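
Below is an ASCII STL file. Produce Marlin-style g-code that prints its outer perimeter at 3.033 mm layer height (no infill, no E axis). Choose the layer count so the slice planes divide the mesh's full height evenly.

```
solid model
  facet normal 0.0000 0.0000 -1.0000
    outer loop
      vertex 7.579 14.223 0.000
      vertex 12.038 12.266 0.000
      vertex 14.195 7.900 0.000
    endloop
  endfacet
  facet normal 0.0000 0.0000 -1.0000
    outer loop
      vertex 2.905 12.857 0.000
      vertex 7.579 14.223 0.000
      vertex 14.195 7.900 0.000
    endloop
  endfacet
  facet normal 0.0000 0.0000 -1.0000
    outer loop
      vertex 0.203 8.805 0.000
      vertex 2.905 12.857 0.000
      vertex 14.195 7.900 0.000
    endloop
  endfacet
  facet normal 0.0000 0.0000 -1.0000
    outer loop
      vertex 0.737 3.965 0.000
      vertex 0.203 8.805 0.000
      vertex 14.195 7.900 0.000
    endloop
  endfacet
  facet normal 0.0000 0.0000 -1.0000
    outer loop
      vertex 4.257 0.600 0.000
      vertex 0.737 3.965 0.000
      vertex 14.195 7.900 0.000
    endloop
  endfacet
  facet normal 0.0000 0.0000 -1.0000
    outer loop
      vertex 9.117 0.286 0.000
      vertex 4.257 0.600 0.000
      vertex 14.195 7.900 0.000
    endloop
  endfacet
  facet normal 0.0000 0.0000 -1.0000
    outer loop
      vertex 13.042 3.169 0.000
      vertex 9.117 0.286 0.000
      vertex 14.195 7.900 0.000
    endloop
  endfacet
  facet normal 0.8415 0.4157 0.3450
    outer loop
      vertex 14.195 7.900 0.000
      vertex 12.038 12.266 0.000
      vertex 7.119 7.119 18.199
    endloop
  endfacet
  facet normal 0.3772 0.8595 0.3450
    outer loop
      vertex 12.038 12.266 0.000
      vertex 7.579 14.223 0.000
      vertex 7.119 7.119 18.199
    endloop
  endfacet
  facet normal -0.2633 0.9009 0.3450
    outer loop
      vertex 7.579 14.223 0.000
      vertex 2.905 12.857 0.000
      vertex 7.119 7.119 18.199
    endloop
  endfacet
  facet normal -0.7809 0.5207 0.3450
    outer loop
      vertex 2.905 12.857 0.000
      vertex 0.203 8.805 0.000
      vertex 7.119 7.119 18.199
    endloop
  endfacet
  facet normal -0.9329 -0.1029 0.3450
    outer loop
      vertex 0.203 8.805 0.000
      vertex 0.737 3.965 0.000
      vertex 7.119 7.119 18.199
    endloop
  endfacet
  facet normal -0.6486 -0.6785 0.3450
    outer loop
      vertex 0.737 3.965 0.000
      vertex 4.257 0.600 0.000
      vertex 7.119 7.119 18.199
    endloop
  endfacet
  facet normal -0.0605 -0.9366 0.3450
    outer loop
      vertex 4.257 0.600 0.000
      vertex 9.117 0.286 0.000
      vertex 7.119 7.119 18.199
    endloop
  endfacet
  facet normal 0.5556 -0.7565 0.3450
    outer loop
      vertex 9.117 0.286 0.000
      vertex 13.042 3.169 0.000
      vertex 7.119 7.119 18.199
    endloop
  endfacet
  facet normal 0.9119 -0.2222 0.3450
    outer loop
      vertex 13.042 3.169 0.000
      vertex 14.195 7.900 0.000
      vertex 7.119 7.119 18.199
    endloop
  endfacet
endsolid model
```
; perimeter-only toolpath
G21 ; units = mm
G90 ; absolute positioning
G28 ; home
; layer 1
G0 Z3.033
G0 X13.016 Y7.770
G1 X11.218 Y11.408
G1 X7.502 Y13.039
G1 X3.607 Y11.901
G1 X1.356 Y8.524
G1 X1.801 Y4.491
G1 X4.734 Y1.686
G1 X8.784 Y1.425
G1 X12.055 Y3.827
G1 X13.016 Y7.770
; layer 2
G0 Z6.066
G0 X11.836 Y7.640
G1 X10.398 Y10.550
G1 X7.426 Y11.855
G1 X4.310 Y10.944
G1 X2.508 Y8.243
G1 X2.864 Y5.016
G1 X5.211 Y2.773
G1 X8.451 Y2.564
G1 X11.068 Y4.486
G1 X11.836 Y7.640
; layer 3
G0 Z9.100
G0 X10.657 Y7.510
G1 X9.579 Y9.692
G1 X7.349 Y10.671
G1 X5.012 Y9.988
G1 X3.661 Y7.962
G1 X3.928 Y5.542
G1 X5.688 Y3.859
G1 X8.118 Y3.702
G1 X10.081 Y5.144
G1 X10.657 Y7.510
; layer 4
G0 Z12.133
G0 X9.478 Y7.379
G1 X8.759 Y8.835
G1 X7.272 Y9.487
G1 X5.714 Y9.032
G1 X4.814 Y7.681
G1 X4.992 Y6.068
G1 X6.165 Y4.946
G1 X7.785 Y4.841
G1 X9.093 Y5.802
G1 X9.478 Y7.379
; layer 5
G0 Z15.166
G0 X8.298 Y7.249
G1 X7.939 Y7.977
G1 X7.196 Y8.303
G1 X6.417 Y8.075
G1 X5.966 Y7.400
G1 X6.055 Y6.593
G1 X6.642 Y6.032
G1 X7.452 Y5.980
G1 X8.106 Y6.461
G1 X8.298 Y7.249
M2 ; end

The solid is a regular 9-sided pyramid, base circumscribed radius ≈ 7.12 mm, apex at z ≈ 18.2 mm. Slicing at Δz = 3.033 mm — 6 equal slices spanning the solid's height, so layer i sits at z = i·h/6 — gives 5 non-empty perimeters. Each is a 9-segment closed polygon; G0 lifts to the layer z and rapids to the start vertex, then G1 traces the edges. The cross-section shrinks linearly with z (the slice at the apex is degenerate and omitted).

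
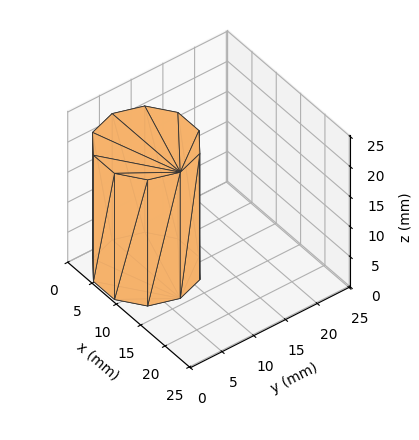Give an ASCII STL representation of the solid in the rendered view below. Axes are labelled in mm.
Reading the render: the shape is a regular 10-sided prism (a cylinder approximated with 10 flat sides), circumscribed radius ≈ 7 mm, height ≈ 21 mm (dimensions read to the nearest mm from the axis ticks). For the STL, each face is triangulated and given an outward normal.

solid part
  facet normal 0.0000 0.0000 -1.0000
    outer loop
      vertex 9.163 13.657 0.000
      vertex 12.663 11.114 0.000
      vertex 14.000 7.000 0.000
    endloop
  endfacet
  facet normal 0.0000 0.0000 -1.0000
    outer loop
      vertex 4.837 13.657 0.000
      vertex 9.163 13.657 0.000
      vertex 14.000 7.000 0.000
    endloop
  endfacet
  facet normal 0.0000 0.0000 -1.0000
    outer loop
      vertex 1.337 11.114 0.000
      vertex 4.837 13.657 0.000
      vertex 14.000 7.000 0.000
    endloop
  endfacet
  facet normal 0.0000 0.0000 -1.0000
    outer loop
      vertex 0.000 7.000 0.000
      vertex 1.337 11.114 0.000
      vertex 14.000 7.000 0.000
    endloop
  endfacet
  facet normal 0.0000 0.0000 -1.0000
    outer loop
      vertex 1.337 2.886 0.000
      vertex 0.000 7.000 0.000
      vertex 14.000 7.000 0.000
    endloop
  endfacet
  facet normal 0.0000 0.0000 -1.0000
    outer loop
      vertex 4.837 0.343 0.000
      vertex 1.337 2.886 0.000
      vertex 14.000 7.000 0.000
    endloop
  endfacet
  facet normal 0.0000 0.0000 -1.0000
    outer loop
      vertex 9.163 0.343 0.000
      vertex 4.837 0.343 0.000
      vertex 14.000 7.000 0.000
    endloop
  endfacet
  facet normal 0.0000 0.0000 -1.0000
    outer loop
      vertex 12.663 2.886 0.000
      vertex 9.163 0.343 0.000
      vertex 14.000 7.000 0.000
    endloop
  endfacet
  facet normal 0.0000 0.0000 1.0000
    outer loop
      vertex 14.000 7.000 21.000
      vertex 12.663 11.114 21.000
      vertex 9.163 13.657 21.000
    endloop
  endfacet
  facet normal 0.0000 0.0000 1.0000
    outer loop
      vertex 14.000 7.000 21.000
      vertex 9.163 13.657 21.000
      vertex 4.837 13.657 21.000
    endloop
  endfacet
  facet normal 0.0000 0.0000 1.0000
    outer loop
      vertex 14.000 7.000 21.000
      vertex 4.837 13.657 21.000
      vertex 1.337 11.114 21.000
    endloop
  endfacet
  facet normal 0.0000 0.0000 1.0000
    outer loop
      vertex 14.000 7.000 21.000
      vertex 1.337 11.114 21.000
      vertex 0.000 7.000 21.000
    endloop
  endfacet
  facet normal 0.0000 0.0000 1.0000
    outer loop
      vertex 14.000 7.000 21.000
      vertex 0.000 7.000 21.000
      vertex 1.337 2.886 21.000
    endloop
  endfacet
  facet normal 0.0000 0.0000 1.0000
    outer loop
      vertex 14.000 7.000 21.000
      vertex 1.337 2.886 21.000
      vertex 4.837 0.343 21.000
    endloop
  endfacet
  facet normal 0.0000 0.0000 1.0000
    outer loop
      vertex 14.000 7.000 21.000
      vertex 4.837 0.343 21.000
      vertex 9.163 0.343 21.000
    endloop
  endfacet
  facet normal 0.0000 0.0000 1.0000
    outer loop
      vertex 14.000 7.000 21.000
      vertex 9.163 0.343 21.000
      vertex 12.663 2.886 21.000
    endloop
  endfacet
  facet normal 0.9510 0.3091 0.0000
    outer loop
      vertex 14.000 7.000 0.000
      vertex 12.663 11.114 0.000
      vertex 12.663 11.114 21.000
    endloop
  endfacet
  facet normal 0.9510 0.3091 0.0000
    outer loop
      vertex 14.000 7.000 0.000
      vertex 12.663 11.114 21.000
      vertex 14.000 7.000 21.000
    endloop
  endfacet
  facet normal 0.5878 0.8090 0.0000
    outer loop
      vertex 12.663 11.114 0.000
      vertex 9.163 13.657 0.000
      vertex 9.163 13.657 21.000
    endloop
  endfacet
  facet normal 0.5878 0.8090 0.0000
    outer loop
      vertex 12.663 11.114 0.000
      vertex 9.163 13.657 21.000
      vertex 12.663 11.114 21.000
    endloop
  endfacet
  facet normal 0.0000 1.0000 0.0000
    outer loop
      vertex 9.163 13.657 0.000
      vertex 4.837 13.657 0.000
      vertex 4.837 13.657 21.000
    endloop
  endfacet
  facet normal 0.0000 1.0000 0.0000
    outer loop
      vertex 9.163 13.657 0.000
      vertex 4.837 13.657 21.000
      vertex 9.163 13.657 21.000
    endloop
  endfacet
  facet normal -0.5878 0.8090 0.0000
    outer loop
      vertex 4.837 13.657 0.000
      vertex 1.337 11.114 0.000
      vertex 1.337 11.114 21.000
    endloop
  endfacet
  facet normal -0.5878 0.8090 0.0000
    outer loop
      vertex 4.837 13.657 0.000
      vertex 1.337 11.114 21.000
      vertex 4.837 13.657 21.000
    endloop
  endfacet
  facet normal -0.9510 0.3091 0.0000
    outer loop
      vertex 1.337 11.114 0.000
      vertex 0.000 7.000 0.000
      vertex 0.000 7.000 21.000
    endloop
  endfacet
  facet normal -0.9510 0.3091 0.0000
    outer loop
      vertex 1.337 11.114 0.000
      vertex 0.000 7.000 21.000
      vertex 1.337 11.114 21.000
    endloop
  endfacet
  facet normal -0.9510 -0.3091 0.0000
    outer loop
      vertex 0.000 7.000 0.000
      vertex 1.337 2.886 0.000
      vertex 1.337 2.886 21.000
    endloop
  endfacet
  facet normal -0.9510 -0.3091 0.0000
    outer loop
      vertex 0.000 7.000 0.000
      vertex 1.337 2.886 21.000
      vertex 0.000 7.000 21.000
    endloop
  endfacet
  facet normal -0.5878 -0.8090 0.0000
    outer loop
      vertex 1.337 2.886 0.000
      vertex 4.837 0.343 0.000
      vertex 4.837 0.343 21.000
    endloop
  endfacet
  facet normal -0.5878 -0.8090 0.0000
    outer loop
      vertex 1.337 2.886 0.000
      vertex 4.837 0.343 21.000
      vertex 1.337 2.886 21.000
    endloop
  endfacet
  facet normal 0.0000 -1.0000 0.0000
    outer loop
      vertex 4.837 0.343 0.000
      vertex 9.163 0.343 0.000
      vertex 9.163 0.343 21.000
    endloop
  endfacet
  facet normal 0.0000 -1.0000 0.0000
    outer loop
      vertex 4.837 0.343 0.000
      vertex 9.163 0.343 21.000
      vertex 4.837 0.343 21.000
    endloop
  endfacet
  facet normal 0.5878 -0.8090 0.0000
    outer loop
      vertex 9.163 0.343 0.000
      vertex 12.663 2.886 0.000
      vertex 12.663 2.886 21.000
    endloop
  endfacet
  facet normal 0.5878 -0.8090 0.0000
    outer loop
      vertex 9.163 0.343 0.000
      vertex 12.663 2.886 21.000
      vertex 9.163 0.343 21.000
    endloop
  endfacet
  facet normal 0.9510 -0.3091 0.0000
    outer loop
      vertex 12.663 2.886 0.000
      vertex 14.000 7.000 0.000
      vertex 14.000 7.000 21.000
    endloop
  endfacet
  facet normal 0.9510 -0.3091 0.0000
    outer loop
      vertex 12.663 2.886 0.000
      vertex 14.000 7.000 21.000
      vertex 12.663 2.886 21.000
    endloop
  endfacet
endsolid part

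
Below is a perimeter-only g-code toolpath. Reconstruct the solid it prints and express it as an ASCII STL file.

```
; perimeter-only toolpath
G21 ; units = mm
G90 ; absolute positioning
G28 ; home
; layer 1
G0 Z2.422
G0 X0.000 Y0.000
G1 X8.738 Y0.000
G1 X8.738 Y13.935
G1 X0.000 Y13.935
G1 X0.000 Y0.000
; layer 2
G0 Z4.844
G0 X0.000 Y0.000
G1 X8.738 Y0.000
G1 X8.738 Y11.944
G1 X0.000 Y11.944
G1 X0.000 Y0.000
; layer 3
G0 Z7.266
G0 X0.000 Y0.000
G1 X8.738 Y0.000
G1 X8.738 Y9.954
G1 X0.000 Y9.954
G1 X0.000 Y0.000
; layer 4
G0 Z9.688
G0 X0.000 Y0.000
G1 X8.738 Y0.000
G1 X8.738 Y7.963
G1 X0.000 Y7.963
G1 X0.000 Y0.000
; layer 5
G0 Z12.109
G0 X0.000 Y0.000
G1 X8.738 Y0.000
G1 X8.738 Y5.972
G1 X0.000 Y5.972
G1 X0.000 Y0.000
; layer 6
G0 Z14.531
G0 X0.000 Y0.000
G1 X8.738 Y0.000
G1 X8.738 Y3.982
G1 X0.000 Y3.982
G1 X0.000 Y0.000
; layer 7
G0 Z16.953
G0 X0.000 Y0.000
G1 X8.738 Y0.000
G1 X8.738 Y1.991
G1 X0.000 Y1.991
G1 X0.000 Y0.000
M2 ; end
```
solid part
  facet normal 0.0000 0.0000 -1.0000
    outer loop
      vertex 8.738 15.926 0.000
      vertex 8.738 0.000 0.000
      vertex 0.000 0.000 0.000
    endloop
  endfacet
  facet normal 0.0000 0.0000 -1.0000
    outer loop
      vertex 0.000 15.926 0.000
      vertex 8.738 15.926 0.000
      vertex 0.000 0.000 0.000
    endloop
  endfacet
  facet normal 0.0000 -1.0000 0.0000
    outer loop
      vertex 0.000 0.000 0.000
      vertex 8.738 0.000 0.000
      vertex 8.738 0.000 19.375
    endloop
  endfacet
  facet normal 0.0000 -1.0000 0.0000
    outer loop
      vertex 0.000 0.000 0.000
      vertex 8.738 0.000 19.375
      vertex 0.000 0.000 19.375
    endloop
  endfacet
  facet normal 0.0000 0.7725 0.6350
    outer loop
      vertex 0.000 0.000 19.375
      vertex 8.738 0.000 19.375
      vertex 8.738 15.926 0.000
    endloop
  endfacet
  facet normal 0.0000 0.7725 0.6350
    outer loop
      vertex 0.000 0.000 19.375
      vertex 8.738 15.926 0.000
      vertex 0.000 15.926 0.000
    endloop
  endfacet
  facet normal -1.0000 0.0000 0.0000
    outer loop
      vertex 0.000 0.000 19.375
      vertex 0.000 15.926 0.000
      vertex 0.000 0.000 0.000
    endloop
  endfacet
  facet normal 1.0000 0.0000 0.0000
    outer loop
      vertex 8.738 0.000 0.000
      vertex 8.738 15.926 0.000
      vertex 8.738 0.000 19.375
    endloop
  endfacet
endsolid part

The G0 Z moves step by Δz≈2.422 mm. The G1 loops shrink linearly with z, so the solid tapers from its base footprint up to z≈19.4. Closing with a flat bottom cap and the tapered top and triangulating gives 8 facets — a wedge (ramp): 8.74 × 15.9 mm base, rising to 19.4 mm along the y=0 edge and sloping linearly to z=0 at y=15.9.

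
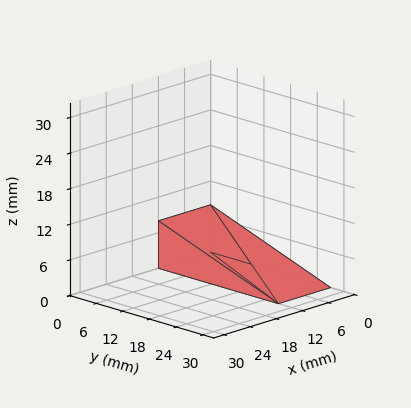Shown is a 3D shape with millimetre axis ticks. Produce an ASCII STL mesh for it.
Reading the render: the shape is a wedge (ramp): 12 × 27 mm base, rising to 8 mm along the y=0 edge and sloping linearly to z=0 at y=27 (dimensions read to the nearest mm from the axis ticks). For the STL, each face is triangulated and given an outward normal.

solid part
  facet normal 0.0000 0.0000 -1.0000
    outer loop
      vertex 12.00 27.00 0.00
      vertex 12.00 0.00 0.00
      vertex 0.00 0.00 0.00
    endloop
  endfacet
  facet normal 0.0000 0.0000 -1.0000
    outer loop
      vertex 0.00 27.00 0.00
      vertex 12.00 27.00 0.00
      vertex 0.00 0.00 0.00
    endloop
  endfacet
  facet normal 0.0000 -1.0000 0.0000
    outer loop
      vertex 0.00 0.00 0.00
      vertex 12.00 0.00 0.00
      vertex 12.00 0.00 8.00
    endloop
  endfacet
  facet normal 0.0000 -1.0000 0.0000
    outer loop
      vertex 0.00 0.00 0.00
      vertex 12.00 0.00 8.00
      vertex 0.00 0.00 8.00
    endloop
  endfacet
  facet normal 0.0000 0.2841 0.9588
    outer loop
      vertex 0.00 0.00 8.00
      vertex 12.00 0.00 8.00
      vertex 12.00 27.00 0.00
    endloop
  endfacet
  facet normal 0.0000 0.2841 0.9588
    outer loop
      vertex 0.00 0.00 8.00
      vertex 12.00 27.00 0.00
      vertex 0.00 27.00 0.00
    endloop
  endfacet
  facet normal -1.0000 0.0000 0.0000
    outer loop
      vertex 0.00 0.00 8.00
      vertex 0.00 27.00 0.00
      vertex 0.00 0.00 0.00
    endloop
  endfacet
  facet normal 1.0000 0.0000 0.0000
    outer loop
      vertex 12.00 0.00 0.00
      vertex 12.00 27.00 0.00
      vertex 12.00 0.00 8.00
    endloop
  endfacet
endsolid part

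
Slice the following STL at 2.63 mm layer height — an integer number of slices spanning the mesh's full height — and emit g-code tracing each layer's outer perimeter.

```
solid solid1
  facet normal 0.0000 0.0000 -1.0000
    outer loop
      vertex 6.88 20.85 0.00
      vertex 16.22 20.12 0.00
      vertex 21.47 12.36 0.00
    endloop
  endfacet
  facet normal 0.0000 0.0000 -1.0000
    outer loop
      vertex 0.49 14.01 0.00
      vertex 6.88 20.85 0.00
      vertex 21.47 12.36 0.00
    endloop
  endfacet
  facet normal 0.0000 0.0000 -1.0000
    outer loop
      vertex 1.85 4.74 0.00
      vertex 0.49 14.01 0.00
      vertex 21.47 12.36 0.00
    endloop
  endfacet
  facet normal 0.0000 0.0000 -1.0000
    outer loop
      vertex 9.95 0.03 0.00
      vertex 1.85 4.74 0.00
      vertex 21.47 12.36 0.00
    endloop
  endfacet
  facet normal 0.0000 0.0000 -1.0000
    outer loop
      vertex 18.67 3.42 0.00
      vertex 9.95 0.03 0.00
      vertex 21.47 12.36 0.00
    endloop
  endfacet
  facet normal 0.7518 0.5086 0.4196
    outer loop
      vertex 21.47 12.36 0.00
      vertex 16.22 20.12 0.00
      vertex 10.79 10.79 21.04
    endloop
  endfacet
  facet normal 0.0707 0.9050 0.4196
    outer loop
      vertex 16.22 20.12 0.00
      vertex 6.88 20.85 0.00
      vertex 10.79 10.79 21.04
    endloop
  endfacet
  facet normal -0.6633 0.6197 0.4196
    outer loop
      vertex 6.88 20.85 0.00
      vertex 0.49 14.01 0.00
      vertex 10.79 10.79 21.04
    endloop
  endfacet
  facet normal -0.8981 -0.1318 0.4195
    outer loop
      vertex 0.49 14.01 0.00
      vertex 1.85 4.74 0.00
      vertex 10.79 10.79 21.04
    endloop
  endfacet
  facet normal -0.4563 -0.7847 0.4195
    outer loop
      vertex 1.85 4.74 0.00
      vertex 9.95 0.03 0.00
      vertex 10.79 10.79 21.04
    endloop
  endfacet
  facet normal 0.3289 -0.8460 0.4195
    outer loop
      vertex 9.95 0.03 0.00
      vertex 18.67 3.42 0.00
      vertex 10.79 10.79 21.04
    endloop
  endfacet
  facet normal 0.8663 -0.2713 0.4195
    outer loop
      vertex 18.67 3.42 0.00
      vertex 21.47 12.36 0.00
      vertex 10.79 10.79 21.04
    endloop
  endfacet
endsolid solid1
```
; perimeter-only toolpath
G21 ; units = mm
G90 ; absolute positioning
G28 ; home
; layer 1
G0 Z2.63
G0 X20.13 Y12.16
G1 X15.54 Y18.95
G1 X7.37 Y19.59
G1 X1.78 Y13.61
G1 X2.97 Y5.50
G1 X10.05 Y1.38
G1 X17.68 Y4.34
G1 X20.13 Y12.16
; layer 2
G0 Z5.26
G0 X18.80 Y11.97
G1 X14.86 Y17.79
G1 X7.86 Y18.34
G1 X3.06 Y13.21
G1 X4.08 Y6.25
G1 X10.16 Y2.72
G1 X16.70 Y5.26
G1 X18.80 Y11.97
; layer 3
G0 Z7.89
G0 X17.46 Y11.77
G1 X14.18 Y16.62
G1 X8.35 Y17.08
G1 X4.35 Y12.80
G1 X5.20 Y7.01
G1 X10.27 Y4.06
G1 X15.71 Y6.18
G1 X17.46 Y11.77
; layer 4
G0 Z10.52
G0 X16.13 Y11.57
G1 X13.50 Y15.46
G1 X8.83 Y15.82
G1 X5.64 Y12.40
G1 X6.32 Y7.76
G1 X10.37 Y5.41
G1 X14.73 Y7.10
G1 X16.13 Y11.57
; layer 5
G0 Z13.15
G0 X14.79 Y11.38
G1 X12.83 Y14.29
G1 X9.32 Y14.56
G1 X6.93 Y12.00
G1 X7.44 Y8.52
G1 X10.47 Y6.75
G1 X13.75 Y8.03
G1 X14.79 Y11.38
; layer 6
G0 Z15.78
G0 X13.46 Y11.18
G1 X12.15 Y13.12
G1 X9.81 Y13.30
G1 X8.21 Y11.59
G1 X8.55 Y9.28
G1 X10.58 Y8.10
G1 X12.76 Y8.95
G1 X13.46 Y11.18
; layer 7
G0 Z18.41
G0 X12.12 Y10.99
G1 X11.47 Y11.96
G1 X10.30 Y12.05
G1 X9.50 Y11.19
G1 X9.67 Y10.03
G1 X10.69 Y9.45
G1 X11.78 Y9.87
G1 X12.12 Y10.99
M2 ; end

The solid is a regular 7-sided pyramid, base circumscribed radius ≈ 10.8 mm, apex at z ≈ 21 mm. Slicing at Δz = 2.63 mm — 8 equal slices spanning the solid's height, so layer i sits at z = i·h/8 — gives 7 non-empty perimeters. Each is a 7-segment closed polygon; G0 lifts to the layer z and rapids to the start vertex, then G1 traces the edges. The cross-section shrinks linearly with z (the slice at the apex is degenerate and omitted).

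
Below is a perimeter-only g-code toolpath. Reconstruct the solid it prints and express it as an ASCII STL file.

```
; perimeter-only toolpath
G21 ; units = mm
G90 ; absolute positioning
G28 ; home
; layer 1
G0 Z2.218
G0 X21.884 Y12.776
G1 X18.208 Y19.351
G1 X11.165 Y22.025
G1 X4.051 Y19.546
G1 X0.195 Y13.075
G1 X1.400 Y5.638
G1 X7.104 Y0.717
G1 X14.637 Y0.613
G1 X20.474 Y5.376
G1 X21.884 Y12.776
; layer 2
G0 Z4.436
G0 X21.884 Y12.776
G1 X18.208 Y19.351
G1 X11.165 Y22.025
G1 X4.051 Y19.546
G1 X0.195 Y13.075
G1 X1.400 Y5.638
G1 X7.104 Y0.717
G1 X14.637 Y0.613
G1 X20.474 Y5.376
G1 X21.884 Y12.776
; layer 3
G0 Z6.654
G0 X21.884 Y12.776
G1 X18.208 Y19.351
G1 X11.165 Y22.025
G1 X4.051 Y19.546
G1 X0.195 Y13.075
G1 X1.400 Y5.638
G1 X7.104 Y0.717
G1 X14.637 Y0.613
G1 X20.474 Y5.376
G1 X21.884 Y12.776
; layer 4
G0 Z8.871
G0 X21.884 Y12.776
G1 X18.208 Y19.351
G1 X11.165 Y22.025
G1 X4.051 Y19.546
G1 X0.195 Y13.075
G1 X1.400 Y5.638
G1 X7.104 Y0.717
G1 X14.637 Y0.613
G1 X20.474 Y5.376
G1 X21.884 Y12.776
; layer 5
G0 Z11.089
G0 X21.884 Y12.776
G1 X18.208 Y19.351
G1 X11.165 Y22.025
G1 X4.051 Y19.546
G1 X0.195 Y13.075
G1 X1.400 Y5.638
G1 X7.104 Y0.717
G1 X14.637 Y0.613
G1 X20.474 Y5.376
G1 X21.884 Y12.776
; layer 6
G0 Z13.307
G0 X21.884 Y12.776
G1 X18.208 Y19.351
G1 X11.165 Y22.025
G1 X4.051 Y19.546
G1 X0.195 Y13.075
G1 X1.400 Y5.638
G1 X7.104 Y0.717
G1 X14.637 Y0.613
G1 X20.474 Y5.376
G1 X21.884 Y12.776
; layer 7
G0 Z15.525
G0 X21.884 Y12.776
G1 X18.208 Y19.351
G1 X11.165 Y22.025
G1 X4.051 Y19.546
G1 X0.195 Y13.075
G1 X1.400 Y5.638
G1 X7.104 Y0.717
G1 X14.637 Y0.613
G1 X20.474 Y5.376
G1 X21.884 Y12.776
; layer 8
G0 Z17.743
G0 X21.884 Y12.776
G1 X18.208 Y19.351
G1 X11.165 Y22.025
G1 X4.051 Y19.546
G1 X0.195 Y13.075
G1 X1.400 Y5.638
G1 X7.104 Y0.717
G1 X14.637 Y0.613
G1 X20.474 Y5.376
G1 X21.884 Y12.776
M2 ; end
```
solid part
  facet normal 0.0000 0.0000 -1.0000
    outer loop
      vertex 11.165 22.025 0.000
      vertex 18.208 19.351 0.000
      vertex 21.884 12.776 0.000
    endloop
  endfacet
  facet normal 0.0000 0.0000 -1.0000
    outer loop
      vertex 4.051 19.546 0.000
      vertex 11.165 22.025 0.000
      vertex 21.884 12.776 0.000
    endloop
  endfacet
  facet normal 0.0000 0.0000 -1.0000
    outer loop
      vertex 0.195 13.075 0.000
      vertex 4.051 19.546 0.000
      vertex 21.884 12.776 0.000
    endloop
  endfacet
  facet normal 0.0000 0.0000 -1.0000
    outer loop
      vertex 1.400 5.638 0.000
      vertex 0.195 13.075 0.000
      vertex 21.884 12.776 0.000
    endloop
  endfacet
  facet normal 0.0000 0.0000 -1.0000
    outer loop
      vertex 7.104 0.717 0.000
      vertex 1.400 5.638 0.000
      vertex 21.884 12.776 0.000
    endloop
  endfacet
  facet normal 0.0000 0.0000 -1.0000
    outer loop
      vertex 14.637 0.613 0.000
      vertex 7.104 0.717 0.000
      vertex 21.884 12.776 0.000
    endloop
  endfacet
  facet normal 0.0000 0.0000 -1.0000
    outer loop
      vertex 20.474 5.376 0.000
      vertex 14.637 0.613 0.000
      vertex 21.884 12.776 0.000
    endloop
  endfacet
  facet normal 0.0000 0.0000 1.0000
    outer loop
      vertex 21.884 12.776 17.743
      vertex 18.208 19.351 17.743
      vertex 11.165 22.025 17.743
    endloop
  endfacet
  facet normal 0.0000 0.0000 1.0000
    outer loop
      vertex 21.884 12.776 17.743
      vertex 11.165 22.025 17.743
      vertex 4.051 19.546 17.743
    endloop
  endfacet
  facet normal 0.0000 0.0000 1.0000
    outer loop
      vertex 21.884 12.776 17.743
      vertex 4.051 19.546 17.743
      vertex 0.195 13.075 17.743
    endloop
  endfacet
  facet normal 0.0000 0.0000 1.0000
    outer loop
      vertex 21.884 12.776 17.743
      vertex 0.195 13.075 17.743
      vertex 1.400 5.638 17.743
    endloop
  endfacet
  facet normal 0.0000 0.0000 1.0000
    outer loop
      vertex 21.884 12.776 17.743
      vertex 1.400 5.638 17.743
      vertex 7.104 0.717 17.743
    endloop
  endfacet
  facet normal 0.0000 0.0000 1.0000
    outer loop
      vertex 21.884 12.776 17.743
      vertex 7.104 0.717 17.743
      vertex 14.637 0.613 17.743
    endloop
  endfacet
  facet normal 0.0000 0.0000 1.0000
    outer loop
      vertex 21.884 12.776 17.743
      vertex 14.637 0.613 17.743
      vertex 20.474 5.376 17.743
    endloop
  endfacet
  facet normal 0.8728 0.4880 0.0000
    outer loop
      vertex 21.884 12.776 0.000
      vertex 18.208 19.351 0.000
      vertex 18.208 19.351 17.743
    endloop
  endfacet
  facet normal 0.8728 0.4880 0.0000
    outer loop
      vertex 21.884 12.776 0.000
      vertex 18.208 19.351 17.743
      vertex 21.884 12.776 17.743
    endloop
  endfacet
  facet normal 0.3549 0.9349 0.0000
    outer loop
      vertex 18.208 19.351 0.000
      vertex 11.165 22.025 0.000
      vertex 11.165 22.025 17.743
    endloop
  endfacet
  facet normal 0.3549 0.9349 0.0000
    outer loop
      vertex 18.208 19.351 0.000
      vertex 11.165 22.025 17.743
      vertex 18.208 19.351 17.743
    endloop
  endfacet
  facet normal -0.3291 0.9443 0.0000
    outer loop
      vertex 11.165 22.025 0.000
      vertex 4.051 19.546 0.000
      vertex 4.051 19.546 17.743
    endloop
  endfacet
  facet normal -0.3291 0.9443 0.0000
    outer loop
      vertex 11.165 22.025 0.000
      vertex 4.051 19.546 17.743
      vertex 11.165 22.025 17.743
    endloop
  endfacet
  facet normal -0.8590 0.5119 0.0000
    outer loop
      vertex 4.051 19.546 0.000
      vertex 0.195 13.075 0.000
      vertex 0.195 13.075 17.743
    endloop
  endfacet
  facet normal -0.8590 0.5119 0.0000
    outer loop
      vertex 4.051 19.546 0.000
      vertex 0.195 13.075 17.743
      vertex 4.051 19.546 17.743
    endloop
  endfacet
  facet normal -0.9871 -0.1599 0.0000
    outer loop
      vertex 0.195 13.075 0.000
      vertex 1.400 5.638 0.000
      vertex 1.400 5.638 17.743
    endloop
  endfacet
  facet normal -0.9871 -0.1599 0.0000
    outer loop
      vertex 0.195 13.075 0.000
      vertex 1.400 5.638 17.743
      vertex 0.195 13.075 17.743
    endloop
  endfacet
  facet normal -0.6532 -0.7572 0.0000
    outer loop
      vertex 1.400 5.638 0.000
      vertex 7.104 0.717 0.000
      vertex 7.104 0.717 17.743
    endloop
  endfacet
  facet normal -0.6532 -0.7572 0.0000
    outer loop
      vertex 1.400 5.638 0.000
      vertex 7.104 0.717 17.743
      vertex 1.400 5.638 17.743
    endloop
  endfacet
  facet normal -0.0138 -0.9999 0.0000
    outer loop
      vertex 7.104 0.717 0.000
      vertex 14.637 0.613 0.000
      vertex 14.637 0.613 17.743
    endloop
  endfacet
  facet normal -0.0138 -0.9999 0.0000
    outer loop
      vertex 7.104 0.717 0.000
      vertex 14.637 0.613 17.743
      vertex 7.104 0.717 17.743
    endloop
  endfacet
  facet normal 0.6322 -0.7748 0.0000
    outer loop
      vertex 14.637 0.613 0.000
      vertex 20.474 5.376 0.000
      vertex 20.474 5.376 17.743
    endloop
  endfacet
  facet normal 0.6322 -0.7748 0.0000
    outer loop
      vertex 14.637 0.613 0.000
      vertex 20.474 5.376 17.743
      vertex 14.637 0.613 17.743
    endloop
  endfacet
  facet normal 0.9823 -0.1872 0.0000
    outer loop
      vertex 20.474 5.376 0.000
      vertex 21.884 12.776 0.000
      vertex 21.884 12.776 17.743
    endloop
  endfacet
  facet normal 0.9823 -0.1872 0.0000
    outer loop
      vertex 20.474 5.376 0.000
      vertex 21.884 12.776 17.743
      vertex 20.474 5.376 17.743
    endloop
  endfacet
endsolid part

The G0 Z moves step by Δz≈2.218 mm. Every layer's G1 loop is the same polygon, so the solid is a straight extrusion of it from z=0 to z≈17.7. Closing with flat bottom and top caps and triangulating gives 32 facets — a regular 9-sided prism (a cylinder approximated with 9 flat sides), circumscribed radius ≈ 11 mm, height ≈ 17.7 mm.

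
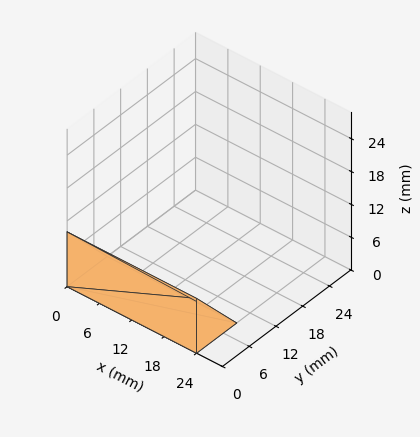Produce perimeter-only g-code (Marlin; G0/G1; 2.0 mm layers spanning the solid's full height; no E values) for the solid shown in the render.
Reading the render: the shape is a wedge (ramp): 24 × 9 mm base, rising to 10 mm along the y=0 edge and sloping linearly to z=0 at y=9 (dimensions read to the nearest mm from the axis ticks). For the g-code, the solid's height is divided into equal slices at the stated Δz and each level perimeter traced with G1 moves after a G0 lift.

; perimeter-only toolpath
G21 ; units = mm
G90 ; absolute positioning
G28 ; home
; layer 1
G0 Z2.0
G0 X0.0 Y0.0
G1 X24.0 Y0.0
G1 X24.0 Y7.2
G1 X0.0 Y7.2
G1 X0.0 Y0.0
; layer 2
G0 Z4.0
G0 X0.0 Y0.0
G1 X24.0 Y0.0
G1 X24.0 Y5.4
G1 X0.0 Y5.4
G1 X0.0 Y0.0
; layer 3
G0 Z6.0
G0 X0.0 Y0.0
G1 X24.0 Y0.0
G1 X24.0 Y3.6
G1 X0.0 Y3.6
G1 X0.0 Y0.0
; layer 4
G0 Z8.0
G0 X0.0 Y0.0
G1 X24.0 Y0.0
G1 X24.0 Y1.8
G1 X0.0 Y1.8
G1 X0.0 Y0.0
M2 ; end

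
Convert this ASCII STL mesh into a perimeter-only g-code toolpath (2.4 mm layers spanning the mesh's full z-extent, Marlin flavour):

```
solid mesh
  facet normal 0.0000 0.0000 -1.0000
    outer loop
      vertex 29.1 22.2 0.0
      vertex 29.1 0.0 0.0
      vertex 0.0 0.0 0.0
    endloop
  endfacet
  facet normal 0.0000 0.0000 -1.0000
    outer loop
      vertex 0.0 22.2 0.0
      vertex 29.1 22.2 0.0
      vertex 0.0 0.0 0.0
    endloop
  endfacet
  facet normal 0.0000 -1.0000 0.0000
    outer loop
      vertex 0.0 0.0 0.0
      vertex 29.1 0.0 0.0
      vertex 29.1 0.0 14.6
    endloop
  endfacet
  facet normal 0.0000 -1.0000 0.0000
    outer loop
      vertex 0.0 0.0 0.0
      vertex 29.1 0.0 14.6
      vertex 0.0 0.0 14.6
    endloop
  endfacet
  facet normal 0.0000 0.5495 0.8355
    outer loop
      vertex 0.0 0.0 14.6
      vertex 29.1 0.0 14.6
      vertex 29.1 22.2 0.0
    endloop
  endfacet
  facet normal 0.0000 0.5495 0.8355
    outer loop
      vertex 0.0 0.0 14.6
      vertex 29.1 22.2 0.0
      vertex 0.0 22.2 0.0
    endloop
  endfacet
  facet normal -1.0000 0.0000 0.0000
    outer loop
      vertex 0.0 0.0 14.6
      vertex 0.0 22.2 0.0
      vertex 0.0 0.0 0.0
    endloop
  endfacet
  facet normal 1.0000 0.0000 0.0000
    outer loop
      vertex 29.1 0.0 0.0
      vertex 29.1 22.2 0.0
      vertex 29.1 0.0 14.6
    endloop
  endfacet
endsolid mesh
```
; perimeter-only toolpath
G21 ; units = mm
G90 ; absolute positioning
G28 ; home
; layer 1
G0 Z2.4
G0 X0.0 Y0.0
G1 X29.1 Y0.0
G1 X29.1 Y18.5
G1 X0.0 Y18.5
G1 X0.0 Y0.0
; layer 2
G0 Z4.9
G0 X0.0 Y0.0
G1 X29.1 Y0.0
G1 X29.1 Y14.8
G1 X0.0 Y14.8
G1 X0.0 Y0.0
; layer 3
G0 Z7.3
G0 X0.0 Y0.0
G1 X29.1 Y0.0
G1 X29.1 Y11.1
G1 X0.0 Y11.1
G1 X0.0 Y0.0
; layer 4
G0 Z9.7
G0 X0.0 Y0.0
G1 X29.1 Y0.0
G1 X29.1 Y7.4
G1 X0.0 Y7.4
G1 X0.0 Y0.0
; layer 5
G0 Z12.2
G0 X0.0 Y0.0
G1 X29.1 Y0.0
G1 X29.1 Y3.7
G1 X0.0 Y3.7
G1 X0.0 Y0.0
M2 ; end

The solid is a wedge (ramp): 29.1 × 22.2 mm base, rising to 14.6 mm along the y=0 edge and sloping linearly to z=0 at y=22.2. Slicing at Δz = 2.4 mm — 6 equal slices spanning the solid's height, so layer i sits at z = i·h/6 — gives 5 non-empty perimeters. Each is a 4-segment closed polygon; G0 lifts to the layer z and rapids to the start vertex, then G1 traces the edges. The cross-section shrinks linearly with z (the slice at the apex is degenerate and omitted).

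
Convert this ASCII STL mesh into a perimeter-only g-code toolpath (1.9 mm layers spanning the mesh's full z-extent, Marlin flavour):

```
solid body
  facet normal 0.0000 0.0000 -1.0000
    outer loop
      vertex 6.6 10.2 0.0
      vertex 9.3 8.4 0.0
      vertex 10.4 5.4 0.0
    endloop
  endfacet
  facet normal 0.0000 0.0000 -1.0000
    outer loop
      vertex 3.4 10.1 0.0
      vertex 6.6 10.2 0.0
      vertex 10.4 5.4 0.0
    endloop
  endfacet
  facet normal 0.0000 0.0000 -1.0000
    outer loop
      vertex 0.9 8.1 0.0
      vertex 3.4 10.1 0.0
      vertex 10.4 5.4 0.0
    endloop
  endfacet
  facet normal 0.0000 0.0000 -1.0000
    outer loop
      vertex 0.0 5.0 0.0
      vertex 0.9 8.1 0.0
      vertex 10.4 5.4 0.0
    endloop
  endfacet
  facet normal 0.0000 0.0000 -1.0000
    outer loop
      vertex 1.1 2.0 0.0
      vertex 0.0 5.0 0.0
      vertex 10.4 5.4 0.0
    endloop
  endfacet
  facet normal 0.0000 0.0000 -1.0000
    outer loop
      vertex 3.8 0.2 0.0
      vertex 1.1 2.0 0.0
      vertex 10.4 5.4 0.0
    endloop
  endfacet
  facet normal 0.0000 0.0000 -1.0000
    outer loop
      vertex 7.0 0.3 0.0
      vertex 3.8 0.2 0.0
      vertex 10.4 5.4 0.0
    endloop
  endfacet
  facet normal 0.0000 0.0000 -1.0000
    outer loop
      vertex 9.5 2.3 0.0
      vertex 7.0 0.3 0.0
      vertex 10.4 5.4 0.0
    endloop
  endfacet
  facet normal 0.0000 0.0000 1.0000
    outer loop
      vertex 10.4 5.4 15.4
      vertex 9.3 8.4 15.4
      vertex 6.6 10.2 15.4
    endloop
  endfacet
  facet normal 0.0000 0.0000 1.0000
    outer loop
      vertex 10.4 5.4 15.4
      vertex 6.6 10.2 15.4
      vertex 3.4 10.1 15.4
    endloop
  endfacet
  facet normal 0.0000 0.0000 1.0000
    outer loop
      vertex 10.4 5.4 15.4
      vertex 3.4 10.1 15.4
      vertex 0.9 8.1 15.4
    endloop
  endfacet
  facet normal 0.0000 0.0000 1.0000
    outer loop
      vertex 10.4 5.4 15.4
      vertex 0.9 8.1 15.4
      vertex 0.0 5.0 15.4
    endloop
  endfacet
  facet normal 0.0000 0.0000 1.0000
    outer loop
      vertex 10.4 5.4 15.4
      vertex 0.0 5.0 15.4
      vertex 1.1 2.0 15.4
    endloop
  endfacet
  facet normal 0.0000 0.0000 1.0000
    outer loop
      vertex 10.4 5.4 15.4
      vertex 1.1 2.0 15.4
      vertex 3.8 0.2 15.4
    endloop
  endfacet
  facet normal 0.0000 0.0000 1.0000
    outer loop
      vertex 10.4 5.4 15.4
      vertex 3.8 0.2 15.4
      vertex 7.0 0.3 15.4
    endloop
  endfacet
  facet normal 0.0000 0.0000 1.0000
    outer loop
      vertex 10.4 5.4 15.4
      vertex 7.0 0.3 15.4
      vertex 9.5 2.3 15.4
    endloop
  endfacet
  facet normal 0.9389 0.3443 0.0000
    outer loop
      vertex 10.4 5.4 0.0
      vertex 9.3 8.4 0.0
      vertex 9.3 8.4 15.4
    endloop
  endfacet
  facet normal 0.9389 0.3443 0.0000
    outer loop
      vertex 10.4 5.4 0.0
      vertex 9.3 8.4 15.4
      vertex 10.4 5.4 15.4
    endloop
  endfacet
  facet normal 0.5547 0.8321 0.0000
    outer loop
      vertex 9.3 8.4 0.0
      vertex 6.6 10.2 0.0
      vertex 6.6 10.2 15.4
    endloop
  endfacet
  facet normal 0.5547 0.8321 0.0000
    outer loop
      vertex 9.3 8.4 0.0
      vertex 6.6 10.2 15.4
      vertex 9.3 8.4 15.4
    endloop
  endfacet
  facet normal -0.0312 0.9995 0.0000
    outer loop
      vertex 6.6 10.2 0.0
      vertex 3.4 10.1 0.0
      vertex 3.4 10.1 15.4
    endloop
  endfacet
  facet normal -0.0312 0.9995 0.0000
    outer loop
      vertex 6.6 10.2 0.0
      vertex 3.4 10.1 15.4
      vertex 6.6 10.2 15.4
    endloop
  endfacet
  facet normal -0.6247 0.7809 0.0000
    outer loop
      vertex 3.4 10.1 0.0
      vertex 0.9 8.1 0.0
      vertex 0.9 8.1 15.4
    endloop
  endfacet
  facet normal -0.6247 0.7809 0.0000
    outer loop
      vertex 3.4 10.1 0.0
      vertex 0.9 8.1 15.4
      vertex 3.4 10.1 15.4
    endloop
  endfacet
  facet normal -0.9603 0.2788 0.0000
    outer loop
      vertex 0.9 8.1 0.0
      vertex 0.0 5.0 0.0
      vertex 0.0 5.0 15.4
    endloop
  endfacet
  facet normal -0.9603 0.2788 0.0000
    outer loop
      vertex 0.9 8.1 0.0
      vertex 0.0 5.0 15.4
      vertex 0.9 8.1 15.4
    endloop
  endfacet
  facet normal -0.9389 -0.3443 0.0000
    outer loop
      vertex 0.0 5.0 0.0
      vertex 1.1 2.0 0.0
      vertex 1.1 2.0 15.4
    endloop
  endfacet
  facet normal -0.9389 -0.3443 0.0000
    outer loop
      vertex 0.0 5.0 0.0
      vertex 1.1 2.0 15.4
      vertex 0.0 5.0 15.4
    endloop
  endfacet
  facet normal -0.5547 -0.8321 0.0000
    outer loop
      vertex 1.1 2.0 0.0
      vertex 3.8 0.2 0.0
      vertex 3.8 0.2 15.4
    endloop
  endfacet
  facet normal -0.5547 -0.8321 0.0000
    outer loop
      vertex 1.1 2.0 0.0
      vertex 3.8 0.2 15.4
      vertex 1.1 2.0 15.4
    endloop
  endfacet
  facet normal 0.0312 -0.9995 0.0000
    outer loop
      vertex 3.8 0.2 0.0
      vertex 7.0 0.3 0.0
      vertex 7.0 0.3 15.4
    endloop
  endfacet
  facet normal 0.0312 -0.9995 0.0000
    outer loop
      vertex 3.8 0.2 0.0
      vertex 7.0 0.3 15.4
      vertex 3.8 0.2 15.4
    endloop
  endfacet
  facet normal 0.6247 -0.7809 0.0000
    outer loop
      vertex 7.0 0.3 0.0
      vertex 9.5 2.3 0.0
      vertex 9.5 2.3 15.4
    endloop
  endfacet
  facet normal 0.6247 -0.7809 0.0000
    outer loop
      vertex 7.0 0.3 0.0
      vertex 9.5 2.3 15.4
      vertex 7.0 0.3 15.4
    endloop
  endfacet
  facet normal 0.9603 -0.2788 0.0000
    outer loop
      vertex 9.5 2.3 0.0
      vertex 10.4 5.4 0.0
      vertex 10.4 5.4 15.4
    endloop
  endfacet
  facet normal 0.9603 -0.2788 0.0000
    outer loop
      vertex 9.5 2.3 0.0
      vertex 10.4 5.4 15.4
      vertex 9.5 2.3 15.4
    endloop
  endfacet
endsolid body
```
; perimeter-only toolpath
G21 ; units = mm
G90 ; absolute positioning
G28 ; home
; layer 1
G0 Z1.9
G0 X10.4 Y5.4
G1 X9.3 Y8.4
G1 X6.6 Y10.2
G1 X3.4 Y10.1
G1 X0.9 Y8.1
G1 X0.0 Y5.0
G1 X1.1 Y2.0
G1 X3.8 Y0.2
G1 X7.0 Y0.3
G1 X9.5 Y2.3
G1 X10.4 Y5.4
; layer 2
G0 Z3.9
G0 X10.4 Y5.4
G1 X9.3 Y8.4
G1 X6.6 Y10.2
G1 X3.4 Y10.1
G1 X0.9 Y8.1
G1 X0.0 Y5.0
G1 X1.1 Y2.0
G1 X3.8 Y0.2
G1 X7.0 Y0.3
G1 X9.5 Y2.3
G1 X10.4 Y5.4
; layer 3
G0 Z5.8
G0 X10.4 Y5.4
G1 X9.3 Y8.4
G1 X6.6 Y10.2
G1 X3.4 Y10.1
G1 X0.9 Y8.1
G1 X0.0 Y5.0
G1 X1.1 Y2.0
G1 X3.8 Y0.2
G1 X7.0 Y0.3
G1 X9.5 Y2.3
G1 X10.4 Y5.4
; layer 4
G0 Z7.7
G0 X10.4 Y5.4
G1 X9.3 Y8.4
G1 X6.6 Y10.2
G1 X3.4 Y10.1
G1 X0.9 Y8.1
G1 X0.0 Y5.0
G1 X1.1 Y2.0
G1 X3.8 Y0.2
G1 X7.0 Y0.3
G1 X9.5 Y2.3
G1 X10.4 Y5.4
; layer 5
G0 Z9.6
G0 X10.4 Y5.4
G1 X9.3 Y8.4
G1 X6.6 Y10.2
G1 X3.4 Y10.1
G1 X0.9 Y8.1
G1 X0.0 Y5.0
G1 X1.1 Y2.0
G1 X3.8 Y0.2
G1 X7.0 Y0.3
G1 X9.5 Y2.3
G1 X10.4 Y5.4
; layer 6
G0 Z11.6
G0 X10.4 Y5.4
G1 X9.3 Y8.4
G1 X6.6 Y10.2
G1 X3.4 Y10.1
G1 X0.9 Y8.1
G1 X0.0 Y5.0
G1 X1.1 Y2.0
G1 X3.8 Y0.2
G1 X7.0 Y0.3
G1 X9.5 Y2.3
G1 X10.4 Y5.4
; layer 7
G0 Z13.5
G0 X10.4 Y5.4
G1 X9.3 Y8.4
G1 X6.6 Y10.2
G1 X3.4 Y10.1
G1 X0.9 Y8.1
G1 X0.0 Y5.0
G1 X1.1 Y2.0
G1 X3.8 Y0.2
G1 X7.0 Y0.3
G1 X9.5 Y2.3
G1 X10.4 Y5.4
; layer 8
G0 Z15.4
G0 X10.4 Y5.4
G1 X9.3 Y8.4
G1 X6.6 Y10.2
G1 X3.4 Y10.1
G1 X0.9 Y8.1
G1 X0.0 Y5.0
G1 X1.1 Y2.0
G1 X3.8 Y0.2
G1 X7.0 Y0.3
G1 X9.5 Y2.3
G1 X10.4 Y5.4
M2 ; end

The solid is a regular 10-sided prism (a cylinder approximated with 10 flat sides), circumscribed radius ≈ 5.2 mm, height ≈ 15.4 mm. Slicing at Δz = 1.9 mm — 8 equal slices spanning the solid's height, so layer i sits at z = i·h/8 — gives 8 non-empty perimeters. Each is a 10-segment closed polygon; G0 lifts to the layer z and rapids to the start vertex, then G1 traces the edges.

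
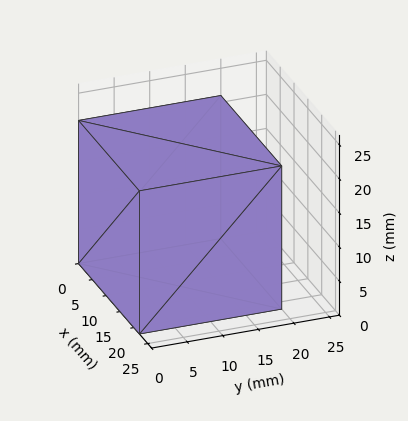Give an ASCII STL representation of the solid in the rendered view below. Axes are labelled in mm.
Reading the render: the shape is a rectangular box, roughly 22 × 20 mm footprint and 21 mm tall (dimensions read to the nearest mm from the axis ticks). For the STL, each face is triangulated and given an outward normal.

solid part
  facet normal 0.0000 0.0000 -1.0000
    outer loop
      vertex 22.0 20.0 0.0
      vertex 22.0 0.0 0.0
      vertex 0.0 0.0 0.0
    endloop
  endfacet
  facet normal 0.0000 0.0000 -1.0000
    outer loop
      vertex 0.0 20.0 0.0
      vertex 22.0 20.0 0.0
      vertex 0.0 0.0 0.0
    endloop
  endfacet
  facet normal 0.0000 0.0000 1.0000
    outer loop
      vertex 0.0 0.0 21.0
      vertex 22.0 0.0 21.0
      vertex 22.0 20.0 21.0
    endloop
  endfacet
  facet normal 0.0000 0.0000 1.0000
    outer loop
      vertex 0.0 0.0 21.0
      vertex 22.0 20.0 21.0
      vertex 0.0 20.0 21.0
    endloop
  endfacet
  facet normal 0.0000 -1.0000 0.0000
    outer loop
      vertex 0.0 0.0 0.0
      vertex 22.0 0.0 0.0
      vertex 22.0 0.0 21.0
    endloop
  endfacet
  facet normal 0.0000 -1.0000 0.0000
    outer loop
      vertex 0.0 0.0 0.0
      vertex 22.0 0.0 21.0
      vertex 0.0 0.0 21.0
    endloop
  endfacet
  facet normal 0.0000 1.0000 0.0000
    outer loop
      vertex 22.0 20.0 21.0
      vertex 22.0 20.0 0.0
      vertex 0.0 20.0 0.0
    endloop
  endfacet
  facet normal 0.0000 1.0000 0.0000
    outer loop
      vertex 0.0 20.0 21.0
      vertex 22.0 20.0 21.0
      vertex 0.0 20.0 0.0
    endloop
  endfacet
  facet normal -1.0000 0.0000 0.0000
    outer loop
      vertex 0.0 20.0 21.0
      vertex 0.0 20.0 0.0
      vertex 0.0 0.0 0.0
    endloop
  endfacet
  facet normal -1.0000 0.0000 0.0000
    outer loop
      vertex 0.0 0.0 21.0
      vertex 0.0 20.0 21.0
      vertex 0.0 0.0 0.0
    endloop
  endfacet
  facet normal 1.0000 0.0000 0.0000
    outer loop
      vertex 22.0 0.0 0.0
      vertex 22.0 20.0 0.0
      vertex 22.0 20.0 21.0
    endloop
  endfacet
  facet normal 1.0000 0.0000 0.0000
    outer loop
      vertex 22.0 0.0 0.0
      vertex 22.0 20.0 21.0
      vertex 22.0 0.0 21.0
    endloop
  endfacet
endsolid part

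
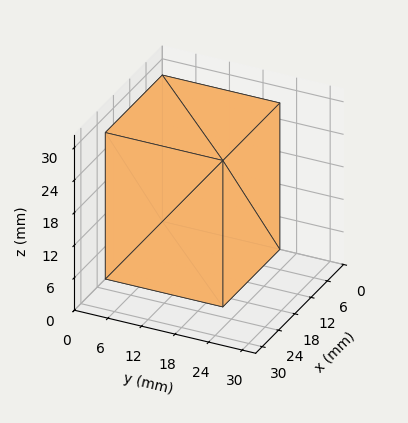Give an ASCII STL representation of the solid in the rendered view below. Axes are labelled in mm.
Reading the render: the shape is a rectangular box, roughly 21 × 21 mm footprint and 27 mm tall (dimensions read to the nearest mm from the axis ticks). For the STL, each face is triangulated and given an outward normal.

solid part
  facet normal 0.0000 0.0000 -1.0000
    outer loop
      vertex 21.0 21.0 0.0
      vertex 21.0 0.0 0.0
      vertex 0.0 0.0 0.0
    endloop
  endfacet
  facet normal 0.0000 0.0000 -1.0000
    outer loop
      vertex 0.0 21.0 0.0
      vertex 21.0 21.0 0.0
      vertex 0.0 0.0 0.0
    endloop
  endfacet
  facet normal 0.0000 0.0000 1.0000
    outer loop
      vertex 0.0 0.0 27.0
      vertex 21.0 0.0 27.0
      vertex 21.0 21.0 27.0
    endloop
  endfacet
  facet normal 0.0000 0.0000 1.0000
    outer loop
      vertex 0.0 0.0 27.0
      vertex 21.0 21.0 27.0
      vertex 0.0 21.0 27.0
    endloop
  endfacet
  facet normal 0.0000 -1.0000 0.0000
    outer loop
      vertex 0.0 0.0 0.0
      vertex 21.0 0.0 0.0
      vertex 21.0 0.0 27.0
    endloop
  endfacet
  facet normal 0.0000 -1.0000 0.0000
    outer loop
      vertex 0.0 0.0 0.0
      vertex 21.0 0.0 27.0
      vertex 0.0 0.0 27.0
    endloop
  endfacet
  facet normal 0.0000 1.0000 0.0000
    outer loop
      vertex 21.0 21.0 27.0
      vertex 21.0 21.0 0.0
      vertex 0.0 21.0 0.0
    endloop
  endfacet
  facet normal 0.0000 1.0000 0.0000
    outer loop
      vertex 0.0 21.0 27.0
      vertex 21.0 21.0 27.0
      vertex 0.0 21.0 0.0
    endloop
  endfacet
  facet normal -1.0000 0.0000 0.0000
    outer loop
      vertex 0.0 21.0 27.0
      vertex 0.0 21.0 0.0
      vertex 0.0 0.0 0.0
    endloop
  endfacet
  facet normal -1.0000 0.0000 0.0000
    outer loop
      vertex 0.0 0.0 27.0
      vertex 0.0 21.0 27.0
      vertex 0.0 0.0 0.0
    endloop
  endfacet
  facet normal 1.0000 0.0000 0.0000
    outer loop
      vertex 21.0 0.0 0.0
      vertex 21.0 21.0 0.0
      vertex 21.0 21.0 27.0
    endloop
  endfacet
  facet normal 1.0000 0.0000 0.0000
    outer loop
      vertex 21.0 0.0 0.0
      vertex 21.0 21.0 27.0
      vertex 21.0 0.0 27.0
    endloop
  endfacet
endsolid part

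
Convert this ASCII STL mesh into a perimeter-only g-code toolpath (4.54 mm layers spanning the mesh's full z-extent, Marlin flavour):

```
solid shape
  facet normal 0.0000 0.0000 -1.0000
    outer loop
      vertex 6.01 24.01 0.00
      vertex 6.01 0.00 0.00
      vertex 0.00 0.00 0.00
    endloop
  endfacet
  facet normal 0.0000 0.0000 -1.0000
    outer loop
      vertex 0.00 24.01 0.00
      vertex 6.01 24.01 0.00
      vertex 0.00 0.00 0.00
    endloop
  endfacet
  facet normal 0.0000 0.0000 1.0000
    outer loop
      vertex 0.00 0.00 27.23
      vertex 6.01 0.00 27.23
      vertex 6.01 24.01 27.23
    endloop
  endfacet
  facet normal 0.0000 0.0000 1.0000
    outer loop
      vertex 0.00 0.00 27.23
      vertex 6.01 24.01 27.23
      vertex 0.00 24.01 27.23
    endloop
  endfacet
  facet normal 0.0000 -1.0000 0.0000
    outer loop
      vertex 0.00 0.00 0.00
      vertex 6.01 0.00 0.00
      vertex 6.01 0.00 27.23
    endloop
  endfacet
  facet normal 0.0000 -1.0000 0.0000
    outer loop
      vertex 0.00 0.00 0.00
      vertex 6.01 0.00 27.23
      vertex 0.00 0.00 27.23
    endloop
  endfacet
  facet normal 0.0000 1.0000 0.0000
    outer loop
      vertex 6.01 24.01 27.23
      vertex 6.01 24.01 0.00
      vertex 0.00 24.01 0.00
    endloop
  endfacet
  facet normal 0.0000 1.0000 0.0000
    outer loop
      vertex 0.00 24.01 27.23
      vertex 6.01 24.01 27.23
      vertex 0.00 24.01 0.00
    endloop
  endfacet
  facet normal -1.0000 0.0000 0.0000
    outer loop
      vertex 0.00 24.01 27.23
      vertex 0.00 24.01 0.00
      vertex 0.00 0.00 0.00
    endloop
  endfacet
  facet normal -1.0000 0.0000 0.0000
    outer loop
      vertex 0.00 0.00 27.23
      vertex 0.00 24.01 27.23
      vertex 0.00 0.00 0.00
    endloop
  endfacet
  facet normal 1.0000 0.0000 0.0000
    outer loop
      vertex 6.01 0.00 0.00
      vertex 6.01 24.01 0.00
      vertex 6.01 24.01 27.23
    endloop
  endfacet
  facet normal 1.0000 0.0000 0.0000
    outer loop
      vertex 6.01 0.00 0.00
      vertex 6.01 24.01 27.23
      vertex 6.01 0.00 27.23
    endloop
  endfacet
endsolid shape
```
; perimeter-only toolpath
G21 ; units = mm
G90 ; absolute positioning
G28 ; home
; layer 1
G0 Z4.54
G0 X0.00 Y0.00
G1 X6.01 Y0.00
G1 X6.01 Y24.01
G1 X0.00 Y24.01
G1 X0.00 Y0.00
; layer 2
G0 Z9.08
G0 X0.00 Y0.00
G1 X6.01 Y0.00
G1 X6.01 Y24.01
G1 X0.00 Y24.01
G1 X0.00 Y0.00
; layer 3
G0 Z13.61
G0 X0.00 Y0.00
G1 X6.01 Y0.00
G1 X6.01 Y24.01
G1 X0.00 Y24.01
G1 X0.00 Y0.00
; layer 4
G0 Z18.15
G0 X0.00 Y0.00
G1 X6.01 Y0.00
G1 X6.01 Y24.01
G1 X0.00 Y24.01
G1 X0.00 Y0.00
; layer 5
G0 Z22.69
G0 X0.00 Y0.00
G1 X6.01 Y0.00
G1 X6.01 Y24.01
G1 X0.00 Y24.01
G1 X0.00 Y0.00
; layer 6
G0 Z27.23
G0 X0.00 Y0.00
G1 X6.01 Y0.00
G1 X6.01 Y24.01
G1 X0.00 Y24.01
G1 X0.00 Y0.00
M2 ; end

The solid is a rectangular box, roughly 6.01 × 24 mm footprint and 27.2 mm tall. Slicing at Δz = 4.54 mm — 6 equal slices spanning the solid's height, so layer i sits at z = i·h/6 — gives 6 non-empty perimeters. Each is a 4-segment closed polygon; G0 lifts to the layer z and rapids to the start vertex, then G1 traces the edges.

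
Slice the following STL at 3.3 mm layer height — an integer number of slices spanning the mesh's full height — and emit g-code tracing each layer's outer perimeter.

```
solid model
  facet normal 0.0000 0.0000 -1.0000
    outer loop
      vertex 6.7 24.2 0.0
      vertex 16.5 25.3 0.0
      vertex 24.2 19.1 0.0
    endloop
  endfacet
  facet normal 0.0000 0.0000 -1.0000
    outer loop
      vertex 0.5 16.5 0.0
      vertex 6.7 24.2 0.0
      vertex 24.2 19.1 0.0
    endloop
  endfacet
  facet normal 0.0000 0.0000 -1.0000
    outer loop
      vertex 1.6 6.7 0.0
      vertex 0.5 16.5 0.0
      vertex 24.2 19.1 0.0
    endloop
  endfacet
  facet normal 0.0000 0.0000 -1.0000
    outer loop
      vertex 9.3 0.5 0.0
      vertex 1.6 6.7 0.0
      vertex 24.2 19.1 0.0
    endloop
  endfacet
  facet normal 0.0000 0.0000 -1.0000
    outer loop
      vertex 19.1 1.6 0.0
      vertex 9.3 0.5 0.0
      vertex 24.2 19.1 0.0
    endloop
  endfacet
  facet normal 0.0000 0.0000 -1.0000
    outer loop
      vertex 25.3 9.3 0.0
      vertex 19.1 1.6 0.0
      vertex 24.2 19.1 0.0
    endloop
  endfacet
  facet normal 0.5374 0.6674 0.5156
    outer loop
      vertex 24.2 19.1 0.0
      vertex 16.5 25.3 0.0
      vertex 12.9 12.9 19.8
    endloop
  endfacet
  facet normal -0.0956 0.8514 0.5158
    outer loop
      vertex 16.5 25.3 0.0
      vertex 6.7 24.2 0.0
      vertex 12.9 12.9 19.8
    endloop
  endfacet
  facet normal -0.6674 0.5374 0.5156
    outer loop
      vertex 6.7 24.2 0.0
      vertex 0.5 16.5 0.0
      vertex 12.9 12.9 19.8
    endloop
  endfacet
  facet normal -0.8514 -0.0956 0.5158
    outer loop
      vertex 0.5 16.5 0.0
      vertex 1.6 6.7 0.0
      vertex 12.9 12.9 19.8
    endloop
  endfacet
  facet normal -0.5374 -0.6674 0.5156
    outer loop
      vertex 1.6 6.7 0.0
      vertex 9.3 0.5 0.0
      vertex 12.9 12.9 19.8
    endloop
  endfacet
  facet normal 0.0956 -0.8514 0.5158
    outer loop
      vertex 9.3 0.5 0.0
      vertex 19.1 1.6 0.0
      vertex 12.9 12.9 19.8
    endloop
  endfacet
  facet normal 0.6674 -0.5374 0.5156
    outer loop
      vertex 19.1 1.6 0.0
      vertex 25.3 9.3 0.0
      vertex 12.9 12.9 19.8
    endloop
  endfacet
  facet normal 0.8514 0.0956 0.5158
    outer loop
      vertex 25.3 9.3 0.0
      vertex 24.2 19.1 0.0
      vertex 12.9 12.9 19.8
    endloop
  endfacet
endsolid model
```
; perimeter-only toolpath
G21 ; units = mm
G90 ; absolute positioning
G28 ; home
; layer 1
G0 Z3.3
G0 X22.3 Y18.1
G1 X15.9 Y23.2
G1 X7.7 Y22.3
G1 X2.6 Y15.9
G1 X3.5 Y7.7
G1 X9.9 Y2.6
G1 X18.1 Y3.5
G1 X23.2 Y9.9
G1 X22.3 Y18.1
; layer 2
G0 Z6.6
G0 X20.4 Y17.0
G1 X15.3 Y21.2
G1 X8.8 Y20.4
G1 X4.6 Y15.3
G1 X5.4 Y8.8
G1 X10.5 Y4.6
G1 X17.0 Y5.4
G1 X21.2 Y10.5
G1 X20.4 Y17.0
; layer 3
G0 Z9.9
G0 X18.6 Y16.0
G1 X14.7 Y19.1
G1 X9.8 Y18.6
G1 X6.7 Y14.7
G1 X7.2 Y9.8
G1 X11.1 Y6.7
G1 X16.0 Y7.2
G1 X19.1 Y11.1
G1 X18.6 Y16.0
; layer 4
G0 Z13.2
G0 X16.7 Y15.0
G1 X14.1 Y17.0
G1 X10.8 Y16.7
G1 X8.8 Y14.1
G1 X9.1 Y10.8
G1 X11.7 Y8.8
G1 X15.0 Y9.1
G1 X17.0 Y11.7
G1 X16.7 Y15.0
; layer 5
G0 Z16.5
G0 X14.8 Y13.9
G1 X13.5 Y15.0
G1 X11.9 Y14.8
G1 X10.8 Y13.5
G1 X11.0 Y11.9
G1 X12.3 Y10.8
G1 X13.9 Y11.0
G1 X15.0 Y12.3
G1 X14.8 Y13.9
M2 ; end

The solid is a regular 8-sided pyramid, base circumscribed radius ≈ 12.9 mm, apex at z ≈ 19.8 mm. Slicing at Δz = 3.3 mm — 6 equal slices spanning the solid's height, so layer i sits at z = i·h/6 — gives 5 non-empty perimeters. Each is a 8-segment closed polygon; G0 lifts to the layer z and rapids to the start vertex, then G1 traces the edges. The cross-section shrinks linearly with z (the slice at the apex is degenerate and omitted).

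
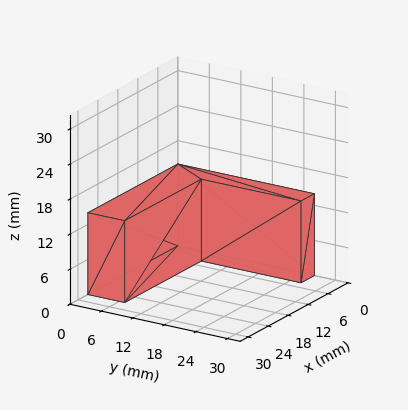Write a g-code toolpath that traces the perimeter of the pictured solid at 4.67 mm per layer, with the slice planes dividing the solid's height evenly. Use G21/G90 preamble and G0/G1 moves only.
Reading the render: the shape is an L-shaped prism: outer 27 × 26 mm, arm thicknesses ≈ 7 mm (horizontal) and 4 mm (vertical), extruded 14 mm in z (dimensions read to the nearest mm from the axis ticks). For the g-code, the solid's height is divided into equal slices at the stated Δz and each level perimeter traced with G1 moves after a G0 lift.

; perimeter-only toolpath
G21 ; units = mm
G90 ; absolute positioning
G28 ; home
; layer 1
G0 Z4.67
G0 X0.00 Y0.00
G1 X27.00 Y0.00
G1 X27.00 Y7.00
G1 X4.00 Y7.00
G1 X4.00 Y26.00
G1 X0.00 Y26.00
G1 X0.00 Y0.00
; layer 2
G0 Z9.33
G0 X0.00 Y0.00
G1 X27.00 Y0.00
G1 X27.00 Y7.00
G1 X4.00 Y7.00
G1 X4.00 Y26.00
G1 X0.00 Y26.00
G1 X0.00 Y0.00
; layer 3
G0 Z14.00
G0 X0.00 Y0.00
G1 X27.00 Y0.00
G1 X27.00 Y7.00
G1 X4.00 Y7.00
G1 X4.00 Y26.00
G1 X0.00 Y26.00
G1 X0.00 Y0.00
M2 ; end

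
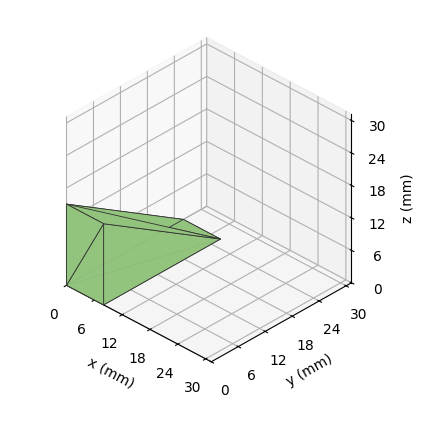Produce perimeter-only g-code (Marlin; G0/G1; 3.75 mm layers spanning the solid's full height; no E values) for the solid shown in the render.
Reading the render: the shape is a wedge (ramp): 8 × 26 mm base, rising to 15 mm along the y=0 edge and sloping linearly to z=0 at y=26 (dimensions read to the nearest mm from the axis ticks). For the g-code, the solid's height is divided into equal slices at the stated Δz and each level perimeter traced with G1 moves after a G0 lift.

; perimeter-only toolpath
G21 ; units = mm
G90 ; absolute positioning
G28 ; home
; layer 1
G0 Z3.75
G0 X0.00 Y0.00
G1 X8.00 Y0.00
G1 X8.00 Y19.50
G1 X0.00 Y19.50
G1 X0.00 Y0.00
; layer 2
G0 Z7.50
G0 X0.00 Y0.00
G1 X8.00 Y0.00
G1 X8.00 Y13.00
G1 X0.00 Y13.00
G1 X0.00 Y0.00
; layer 3
G0 Z11.25
G0 X0.00 Y0.00
G1 X8.00 Y0.00
G1 X8.00 Y6.50
G1 X0.00 Y6.50
G1 X0.00 Y0.00
M2 ; end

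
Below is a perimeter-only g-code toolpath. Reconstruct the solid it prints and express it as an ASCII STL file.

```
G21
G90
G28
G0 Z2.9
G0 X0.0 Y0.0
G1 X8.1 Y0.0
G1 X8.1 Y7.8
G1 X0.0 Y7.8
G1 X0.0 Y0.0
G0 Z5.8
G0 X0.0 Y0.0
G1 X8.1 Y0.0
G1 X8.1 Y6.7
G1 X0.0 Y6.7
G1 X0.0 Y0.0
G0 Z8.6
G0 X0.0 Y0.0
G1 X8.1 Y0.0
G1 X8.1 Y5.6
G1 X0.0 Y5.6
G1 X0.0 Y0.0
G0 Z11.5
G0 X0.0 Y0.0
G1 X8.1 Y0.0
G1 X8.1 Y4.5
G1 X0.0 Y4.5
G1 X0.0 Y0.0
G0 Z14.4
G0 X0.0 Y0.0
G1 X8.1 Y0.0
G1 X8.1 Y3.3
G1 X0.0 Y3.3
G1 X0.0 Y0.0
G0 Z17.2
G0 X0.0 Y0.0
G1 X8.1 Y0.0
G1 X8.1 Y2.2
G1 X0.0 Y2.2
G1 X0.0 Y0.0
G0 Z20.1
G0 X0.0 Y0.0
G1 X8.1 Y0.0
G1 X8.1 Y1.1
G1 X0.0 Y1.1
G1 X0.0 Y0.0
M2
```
solid part
  facet normal 0.0000 0.0000 -1.0000
    outer loop
      vertex 8.1 8.9 0.0
      vertex 8.1 0.0 0.0
      vertex 0.0 0.0 0.0
    endloop
  endfacet
  facet normal 0.0000 0.0000 -1.0000
    outer loop
      vertex 0.0 8.9 0.0
      vertex 8.1 8.9 0.0
      vertex 0.0 0.0 0.0
    endloop
  endfacet
  facet normal 0.0000 -1.0000 0.0000
    outer loop
      vertex 0.0 0.0 0.0
      vertex 8.1 0.0 0.0
      vertex 8.1 0.0 23.0
    endloop
  endfacet
  facet normal 0.0000 -1.0000 0.0000
    outer loop
      vertex 0.0 0.0 0.0
      vertex 8.1 0.0 23.0
      vertex 0.0 0.0 23.0
    endloop
  endfacet
  facet normal 0.0000 0.9326 0.3609
    outer loop
      vertex 0.0 0.0 23.0
      vertex 8.1 0.0 23.0
      vertex 8.1 8.9 0.0
    endloop
  endfacet
  facet normal 0.0000 0.9326 0.3609
    outer loop
      vertex 0.0 0.0 23.0
      vertex 8.1 8.9 0.0
      vertex 0.0 8.9 0.0
    endloop
  endfacet
  facet normal -1.0000 0.0000 0.0000
    outer loop
      vertex 0.0 0.0 23.0
      vertex 0.0 8.9 0.0
      vertex 0.0 0.0 0.0
    endloop
  endfacet
  facet normal 1.0000 0.0000 0.0000
    outer loop
      vertex 8.1 0.0 0.0
      vertex 8.1 8.9 0.0
      vertex 8.1 0.0 23.0
    endloop
  endfacet
endsolid part

The G0 Z moves step by Δz≈2.9 mm. The G1 loops shrink linearly with z, so the solid tapers from its base footprint up to z≈23. Closing with a flat bottom cap and the tapered top and triangulating gives 8 facets — a wedge (ramp): 8.1 × 8.9 mm base, rising to 23 mm along the y=0 edge and sloping linearly to z=0 at y=8.9.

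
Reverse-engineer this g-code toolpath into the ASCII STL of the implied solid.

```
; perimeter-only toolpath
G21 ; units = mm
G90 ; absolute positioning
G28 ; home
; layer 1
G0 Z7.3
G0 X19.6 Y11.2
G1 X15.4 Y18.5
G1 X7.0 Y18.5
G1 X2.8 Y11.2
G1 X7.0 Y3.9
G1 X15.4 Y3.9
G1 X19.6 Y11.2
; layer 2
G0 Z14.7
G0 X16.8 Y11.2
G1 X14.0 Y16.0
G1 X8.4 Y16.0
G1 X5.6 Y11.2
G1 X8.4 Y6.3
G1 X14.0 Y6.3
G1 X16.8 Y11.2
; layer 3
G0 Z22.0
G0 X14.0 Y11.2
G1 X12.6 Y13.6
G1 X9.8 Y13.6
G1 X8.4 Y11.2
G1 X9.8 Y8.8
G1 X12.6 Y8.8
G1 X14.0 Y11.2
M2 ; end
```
solid part
  facet normal 0.0000 0.0000 -1.0000
    outer loop
      vertex 5.6 20.9 0.0
      vertex 16.8 20.9 0.0
      vertex 22.4 11.2 0.0
    endloop
  endfacet
  facet normal 0.0000 0.0000 -1.0000
    outer loop
      vertex 0.0 11.2 0.0
      vertex 5.6 20.9 0.0
      vertex 22.4 11.2 0.0
    endloop
  endfacet
  facet normal 0.0000 0.0000 -1.0000
    outer loop
      vertex 5.6 1.5 0.0
      vertex 0.0 11.2 0.0
      vertex 22.4 11.2 0.0
    endloop
  endfacet
  facet normal 0.0000 0.0000 -1.0000
    outer loop
      vertex 16.8 1.5 0.0
      vertex 5.6 1.5 0.0
      vertex 22.4 11.2 0.0
    endloop
  endfacet
  facet normal 0.8224 0.4748 0.3133
    outer loop
      vertex 22.4 11.2 0.0
      vertex 16.8 20.9 0.0
      vertex 11.2 11.2 29.4
    endloop
  endfacet
  facet normal 0.0000 0.9496 0.3133
    outer loop
      vertex 16.8 20.9 0.0
      vertex 5.6 20.9 0.0
      vertex 11.2 11.2 29.4
    endloop
  endfacet
  facet normal -0.8224 0.4748 0.3133
    outer loop
      vertex 5.6 20.9 0.0
      vertex 0.0 11.2 0.0
      vertex 11.2 11.2 29.4
    endloop
  endfacet
  facet normal -0.8224 -0.4748 0.3133
    outer loop
      vertex 0.0 11.2 0.0
      vertex 5.6 1.5 0.0
      vertex 11.2 11.2 29.4
    endloop
  endfacet
  facet normal 0.0000 -0.9496 0.3133
    outer loop
      vertex 5.6 1.5 0.0
      vertex 16.8 1.5 0.0
      vertex 11.2 11.2 29.4
    endloop
  endfacet
  facet normal 0.8224 -0.4748 0.3133
    outer loop
      vertex 16.8 1.5 0.0
      vertex 22.4 11.2 0.0
      vertex 11.2 11.2 29.4
    endloop
  endfacet
endsolid part

The G0 Z moves step by Δz≈7.3 mm. The G1 loops shrink linearly with z, so the solid tapers from its base footprint up to z≈29.4. Closing with a flat bottom cap and the tapered top and triangulating gives 10 facets — a regular 6-sided pyramid, base circumscribed radius ≈ 11.2 mm, apex at z ≈ 29.4 mm.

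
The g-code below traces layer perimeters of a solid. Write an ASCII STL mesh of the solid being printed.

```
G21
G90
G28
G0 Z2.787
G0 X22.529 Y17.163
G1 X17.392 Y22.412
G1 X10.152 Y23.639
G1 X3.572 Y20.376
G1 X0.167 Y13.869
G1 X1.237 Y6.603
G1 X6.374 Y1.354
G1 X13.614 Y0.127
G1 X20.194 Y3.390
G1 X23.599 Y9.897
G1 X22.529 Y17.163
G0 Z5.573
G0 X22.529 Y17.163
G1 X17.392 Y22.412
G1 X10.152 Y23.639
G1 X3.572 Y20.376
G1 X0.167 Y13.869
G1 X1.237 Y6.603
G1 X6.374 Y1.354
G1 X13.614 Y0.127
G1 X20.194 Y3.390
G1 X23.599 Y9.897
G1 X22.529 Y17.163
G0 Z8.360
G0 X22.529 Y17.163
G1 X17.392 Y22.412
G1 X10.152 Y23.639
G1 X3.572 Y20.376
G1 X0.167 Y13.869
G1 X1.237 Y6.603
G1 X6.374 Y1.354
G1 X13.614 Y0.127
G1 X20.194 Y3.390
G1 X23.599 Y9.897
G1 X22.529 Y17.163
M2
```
solid part
  facet normal 0.0000 0.0000 -1.0000
    outer loop
      vertex 10.152 23.639 0.000
      vertex 17.392 22.412 0.000
      vertex 22.529 17.163 0.000
    endloop
  endfacet
  facet normal 0.0000 0.0000 -1.0000
    outer loop
      vertex 3.572 20.376 0.000
      vertex 10.152 23.639 0.000
      vertex 22.529 17.163 0.000
    endloop
  endfacet
  facet normal 0.0000 0.0000 -1.0000
    outer loop
      vertex 0.167 13.869 0.000
      vertex 3.572 20.376 0.000
      vertex 22.529 17.163 0.000
    endloop
  endfacet
  facet normal 0.0000 0.0000 -1.0000
    outer loop
      vertex 1.237 6.603 0.000
      vertex 0.167 13.869 0.000
      vertex 22.529 17.163 0.000
    endloop
  endfacet
  facet normal 0.0000 0.0000 -1.0000
    outer loop
      vertex 6.374 1.354 0.000
      vertex 1.237 6.603 0.000
      vertex 22.529 17.163 0.000
    endloop
  endfacet
  facet normal 0.0000 0.0000 -1.0000
    outer loop
      vertex 13.614 0.127 0.000
      vertex 6.374 1.354 0.000
      vertex 22.529 17.163 0.000
    endloop
  endfacet
  facet normal 0.0000 0.0000 -1.0000
    outer loop
      vertex 20.194 3.390 0.000
      vertex 13.614 0.127 0.000
      vertex 22.529 17.163 0.000
    endloop
  endfacet
  facet normal 0.0000 0.0000 -1.0000
    outer loop
      vertex 23.599 9.897 0.000
      vertex 20.194 3.390 0.000
      vertex 22.529 17.163 0.000
    endloop
  endfacet
  facet normal 0.0000 0.0000 1.0000
    outer loop
      vertex 22.529 17.163 8.360
      vertex 17.392 22.412 8.360
      vertex 10.152 23.639 8.360
    endloop
  endfacet
  facet normal 0.0000 0.0000 1.0000
    outer loop
      vertex 22.529 17.163 8.360
      vertex 10.152 23.639 8.360
      vertex 3.572 20.376 8.360
    endloop
  endfacet
  facet normal 0.0000 0.0000 1.0000
    outer loop
      vertex 22.529 17.163 8.360
      vertex 3.572 20.376 8.360
      vertex 0.167 13.869 8.360
    endloop
  endfacet
  facet normal 0.0000 0.0000 1.0000
    outer loop
      vertex 22.529 17.163 8.360
      vertex 0.167 13.869 8.360
      vertex 1.237 6.603 8.360
    endloop
  endfacet
  facet normal 0.0000 0.0000 1.0000
    outer loop
      vertex 22.529 17.163 8.360
      vertex 1.237 6.603 8.360
      vertex 6.374 1.354 8.360
    endloop
  endfacet
  facet normal 0.0000 0.0000 1.0000
    outer loop
      vertex 22.529 17.163 8.360
      vertex 6.374 1.354 8.360
      vertex 13.614 0.127 8.360
    endloop
  endfacet
  facet normal 0.0000 0.0000 1.0000
    outer loop
      vertex 22.529 17.163 8.360
      vertex 13.614 0.127 8.360
      vertex 20.194 3.390 8.360
    endloop
  endfacet
  facet normal 0.0000 0.0000 1.0000
    outer loop
      vertex 22.529 17.163 8.360
      vertex 20.194 3.390 8.360
      vertex 23.599 9.897 8.360
    endloop
  endfacet
  facet normal 0.7147 0.6994 0.0000
    outer loop
      vertex 22.529 17.163 0.000
      vertex 17.392 22.412 0.000
      vertex 17.392 22.412 8.360
    endloop
  endfacet
  facet normal 0.7147 0.6994 0.0000
    outer loop
      vertex 22.529 17.163 0.000
      vertex 17.392 22.412 8.360
      vertex 22.529 17.163 8.360
    endloop
  endfacet
  facet normal 0.1671 0.9859 0.0000
    outer loop
      vertex 17.392 22.412 0.000
      vertex 10.152 23.639 0.000
      vertex 10.152 23.639 8.360
    endloop
  endfacet
  facet normal 0.1671 0.9859 0.0000
    outer loop
      vertex 17.392 22.412 0.000
      vertex 10.152 23.639 8.360
      vertex 17.392 22.412 8.360
    endloop
  endfacet
  facet normal -0.4443 0.8959 0.0000
    outer loop
      vertex 10.152 23.639 0.000
      vertex 3.572 20.376 0.000
      vertex 3.572 20.376 8.360
    endloop
  endfacet
  facet normal -0.4443 0.8959 0.0000
    outer loop
      vertex 10.152 23.639 0.000
      vertex 3.572 20.376 8.360
      vertex 10.152 23.639 8.360
    endloop
  endfacet
  facet normal -0.8860 0.4636 0.0000
    outer loop
      vertex 3.572 20.376 0.000
      vertex 0.167 13.869 0.000
      vertex 0.167 13.869 8.360
    endloop
  endfacet
  facet normal -0.8860 0.4636 0.0000
    outer loop
      vertex 3.572 20.376 0.000
      vertex 0.167 13.869 8.360
      vertex 3.572 20.376 8.360
    endloop
  endfacet
  facet normal -0.9893 -0.1457 0.0000
    outer loop
      vertex 0.167 13.869 0.000
      vertex 1.237 6.603 0.000
      vertex 1.237 6.603 8.360
    endloop
  endfacet
  facet normal -0.9893 -0.1457 0.0000
    outer loop
      vertex 0.167 13.869 0.000
      vertex 1.237 6.603 8.360
      vertex 0.167 13.869 8.360
    endloop
  endfacet
  facet normal -0.7147 -0.6994 0.0000
    outer loop
      vertex 1.237 6.603 0.000
      vertex 6.374 1.354 0.000
      vertex 6.374 1.354 8.360
    endloop
  endfacet
  facet normal -0.7147 -0.6994 0.0000
    outer loop
      vertex 1.237 6.603 0.000
      vertex 6.374 1.354 8.360
      vertex 1.237 6.603 8.360
    endloop
  endfacet
  facet normal -0.1671 -0.9859 0.0000
    outer loop
      vertex 6.374 1.354 0.000
      vertex 13.614 0.127 0.000
      vertex 13.614 0.127 8.360
    endloop
  endfacet
  facet normal -0.1671 -0.9859 0.0000
    outer loop
      vertex 6.374 1.354 0.000
      vertex 13.614 0.127 8.360
      vertex 6.374 1.354 8.360
    endloop
  endfacet
  facet normal 0.4443 -0.8959 0.0000
    outer loop
      vertex 13.614 0.127 0.000
      vertex 20.194 3.390 0.000
      vertex 20.194 3.390 8.360
    endloop
  endfacet
  facet normal 0.4443 -0.8959 0.0000
    outer loop
      vertex 13.614 0.127 0.000
      vertex 20.194 3.390 8.360
      vertex 13.614 0.127 8.360
    endloop
  endfacet
  facet normal 0.8860 -0.4636 0.0000
    outer loop
      vertex 20.194 3.390 0.000
      vertex 23.599 9.897 0.000
      vertex 23.599 9.897 8.360
    endloop
  endfacet
  facet normal 0.8860 -0.4636 0.0000
    outer loop
      vertex 20.194 3.390 0.000
      vertex 23.599 9.897 8.360
      vertex 20.194 3.390 8.360
    endloop
  endfacet
  facet normal 0.9893 0.1457 0.0000
    outer loop
      vertex 23.599 9.897 0.000
      vertex 22.529 17.163 0.000
      vertex 22.529 17.163 8.360
    endloop
  endfacet
  facet normal 0.9893 0.1457 0.0000
    outer loop
      vertex 23.599 9.897 0.000
      vertex 22.529 17.163 8.360
      vertex 23.599 9.897 8.360
    endloop
  endfacet
endsolid part

The G0 Z moves step by Δz≈2.787 mm. Every layer's G1 loop is the same polygon, so the solid is a straight extrusion of it from z=0 to z≈8.36. Closing with flat bottom and top caps and triangulating gives 36 facets — a regular 10-sided prism (a cylinder approximated with 10 flat sides), circumscribed radius ≈ 11.9 mm, height ≈ 8.36 mm.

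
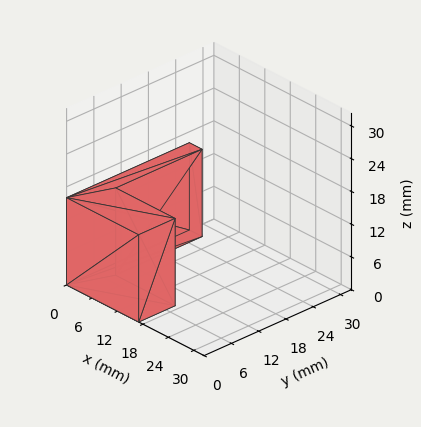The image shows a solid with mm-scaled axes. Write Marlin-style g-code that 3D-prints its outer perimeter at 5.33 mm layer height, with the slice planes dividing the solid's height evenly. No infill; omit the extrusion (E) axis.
Reading the render: the shape is an L-shaped prism: outer 17 × 27 mm, arm thicknesses ≈ 8 mm (horizontal) and 3 mm (vertical), extruded 16 mm in z (dimensions read to the nearest mm from the axis ticks). For the g-code, the solid's height is divided into equal slices at the stated Δz and each level perimeter traced with G1 moves after a G0 lift.

; perimeter-only toolpath
G21 ; units = mm
G90 ; absolute positioning
G28 ; home
; layer 1
G0 Z5.33
G0 X0.00 Y0.00
G1 X17.00 Y0.00
G1 X17.00 Y8.00
G1 X3.00 Y8.00
G1 X3.00 Y27.00
G1 X0.00 Y27.00
G1 X0.00 Y0.00
; layer 2
G0 Z10.67
G0 X0.00 Y0.00
G1 X17.00 Y0.00
G1 X17.00 Y8.00
G1 X3.00 Y8.00
G1 X3.00 Y27.00
G1 X0.00 Y27.00
G1 X0.00 Y0.00
; layer 3
G0 Z16.00
G0 X0.00 Y0.00
G1 X17.00 Y0.00
G1 X17.00 Y8.00
G1 X3.00 Y8.00
G1 X3.00 Y27.00
G1 X0.00 Y27.00
G1 X0.00 Y0.00
M2 ; end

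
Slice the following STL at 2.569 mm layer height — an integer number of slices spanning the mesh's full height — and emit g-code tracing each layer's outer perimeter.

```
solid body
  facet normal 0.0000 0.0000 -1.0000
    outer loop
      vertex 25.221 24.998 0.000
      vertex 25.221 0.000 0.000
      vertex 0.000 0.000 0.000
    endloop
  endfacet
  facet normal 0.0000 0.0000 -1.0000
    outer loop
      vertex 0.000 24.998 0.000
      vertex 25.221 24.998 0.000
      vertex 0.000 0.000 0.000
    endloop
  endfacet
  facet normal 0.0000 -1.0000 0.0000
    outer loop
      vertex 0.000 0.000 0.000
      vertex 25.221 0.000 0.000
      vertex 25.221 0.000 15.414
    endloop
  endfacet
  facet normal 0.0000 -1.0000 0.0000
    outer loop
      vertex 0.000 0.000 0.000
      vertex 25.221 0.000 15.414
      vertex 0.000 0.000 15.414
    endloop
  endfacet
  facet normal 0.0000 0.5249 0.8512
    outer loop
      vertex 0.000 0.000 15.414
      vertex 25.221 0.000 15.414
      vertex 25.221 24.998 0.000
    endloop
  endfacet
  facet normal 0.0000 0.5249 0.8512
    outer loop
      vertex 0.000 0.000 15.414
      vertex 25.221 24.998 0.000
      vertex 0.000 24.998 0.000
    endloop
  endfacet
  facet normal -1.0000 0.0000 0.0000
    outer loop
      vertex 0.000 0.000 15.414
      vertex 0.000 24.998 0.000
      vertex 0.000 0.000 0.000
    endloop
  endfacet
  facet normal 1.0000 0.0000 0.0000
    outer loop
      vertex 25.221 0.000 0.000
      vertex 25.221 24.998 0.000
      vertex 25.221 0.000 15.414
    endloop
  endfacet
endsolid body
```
; perimeter-only toolpath
G21 ; units = mm
G90 ; absolute positioning
G28 ; home
; layer 1
G0 Z2.569
G0 X0.000 Y0.000
G1 X25.221 Y0.000
G1 X25.221 Y20.832
G1 X0.000 Y20.832
G1 X0.000 Y0.000
; layer 2
G0 Z5.138
G0 X0.000 Y0.000
G1 X25.221 Y0.000
G1 X25.221 Y16.665
G1 X0.000 Y16.665
G1 X0.000 Y0.000
; layer 3
G0 Z7.707
G0 X0.000 Y0.000
G1 X25.221 Y0.000
G1 X25.221 Y12.499
G1 X0.000 Y12.499
G1 X0.000 Y0.000
; layer 4
G0 Z10.276
G0 X0.000 Y0.000
G1 X25.221 Y0.000
G1 X25.221 Y8.333
G1 X0.000 Y8.333
G1 X0.000 Y0.000
; layer 5
G0 Z12.845
G0 X0.000 Y0.000
G1 X25.221 Y0.000
G1 X25.221 Y4.166
G1 X0.000 Y4.166
G1 X0.000 Y0.000
M2 ; end

The solid is a wedge (ramp): 25.2 × 25 mm base, rising to 15.4 mm along the y=0 edge and sloping linearly to z=0 at y=25. Slicing at Δz = 2.569 mm — 6 equal slices spanning the solid's height, so layer i sits at z = i·h/6 — gives 5 non-empty perimeters. Each is a 4-segment closed polygon; G0 lifts to the layer z and rapids to the start vertex, then G1 traces the edges. The cross-section shrinks linearly with z (the slice at the apex is degenerate and omitted).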